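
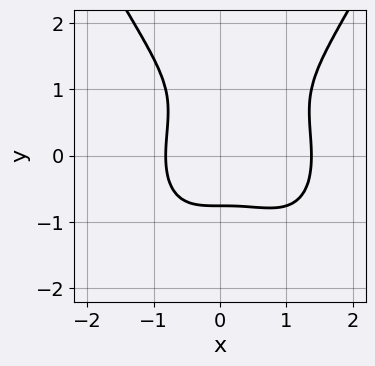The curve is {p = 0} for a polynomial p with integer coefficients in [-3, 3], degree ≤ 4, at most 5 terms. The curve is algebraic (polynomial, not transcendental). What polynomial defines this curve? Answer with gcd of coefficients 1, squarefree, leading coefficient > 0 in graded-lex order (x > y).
x^4 - x^3 - y^3 + y^2 - 1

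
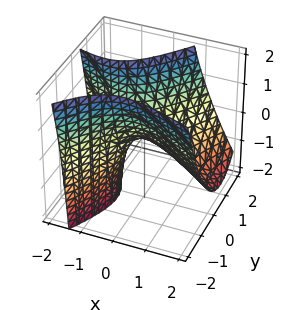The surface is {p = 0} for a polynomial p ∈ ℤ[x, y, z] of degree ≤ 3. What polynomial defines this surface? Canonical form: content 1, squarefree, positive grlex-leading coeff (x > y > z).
2*x^2 + 3*x*y + 2*x*z - 3*y^2 + 2*z

1. Degree: no degree-1 surface has this shape, so deg p = 2.
2. Observable constraints: it crosses the x-axis at the gridline x = 0; it crosses the y-axis at the gridline y = 0; it crosses the z-axis at the gridline z = 0.
3. These observations pin down the coefficients.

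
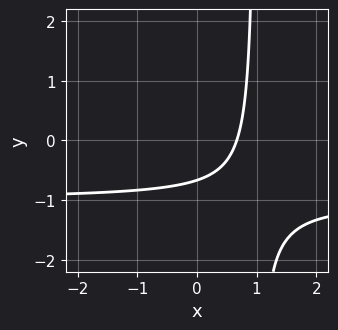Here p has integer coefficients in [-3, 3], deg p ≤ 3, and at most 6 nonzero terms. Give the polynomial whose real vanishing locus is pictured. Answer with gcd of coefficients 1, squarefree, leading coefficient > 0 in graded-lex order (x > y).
1. The degree is 2 — the shape is more complex than any degree-1 curve.
2. Putting this together gives p.

3*x*y + 3*x - 3*y - 2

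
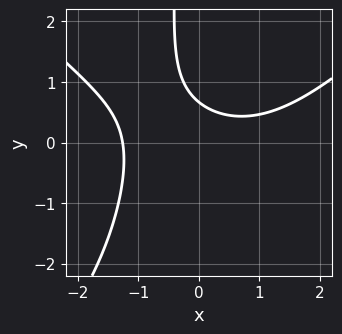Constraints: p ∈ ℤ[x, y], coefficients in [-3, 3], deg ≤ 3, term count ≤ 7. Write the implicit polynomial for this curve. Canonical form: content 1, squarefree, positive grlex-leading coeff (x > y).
x^3 - x*y^2 - 3*x*y - 3*y + 2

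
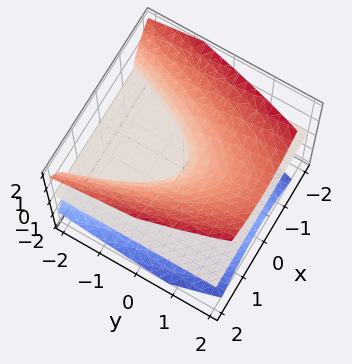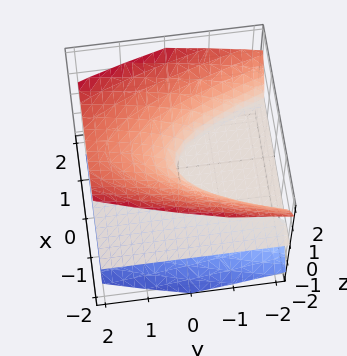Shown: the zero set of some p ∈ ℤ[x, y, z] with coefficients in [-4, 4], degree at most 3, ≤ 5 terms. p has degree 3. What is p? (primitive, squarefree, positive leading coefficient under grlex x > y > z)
(a) I count 2 distinct pieces. They look like related sheets of one shape, so recover p as a whole.
(b) deg p = 3. A generic line meets the surface in up to 3 points.
(c) From the visible intercepts: the visible y-axis segment lies entirely on the surface; it crosses the z-axis at the gridline z = 0; every point of the x-axis in the box is on the surface.
(d) Fitting integer coefficients to these (and the overall shape) gives p.

x^2*z - z^3 + y*z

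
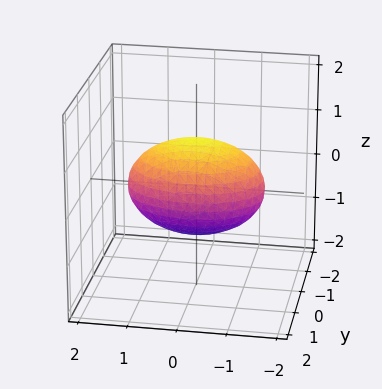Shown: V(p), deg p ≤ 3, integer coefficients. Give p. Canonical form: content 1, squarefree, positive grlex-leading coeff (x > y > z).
x^2 + 2*y^2 + 2*z^2 - 2

(a) deg p = 2. Bounded and convex; a quadric.
(b) Symmetries: the y ↦ −y reflection is a symmetry, so y appears only in even powers; the x ↦ −x reflection is a symmetry, so x appears only in even powers; the z ↦ −z reflection is a symmetry, so z appears only in even powers.
(c) Checking where it meets the axes: the y-axis gridline crossings are at y ∈ {-1, 1}; among the integer gridlines, it crosses the z-axis at z ∈ {-1, 1}.
(d) The integer polynomial consistent with all of this is the stated p.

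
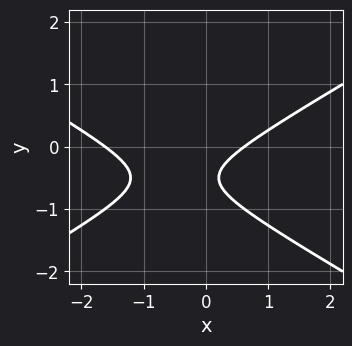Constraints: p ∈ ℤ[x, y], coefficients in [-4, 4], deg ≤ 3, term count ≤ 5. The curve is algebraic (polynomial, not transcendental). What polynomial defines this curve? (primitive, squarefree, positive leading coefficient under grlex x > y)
First, deg p = 2. A generic line meets the curve in up to 2 points.
Next, checking where it meets the axes: no y-intercept at any integer in the box.
Finally, putting this together gives p.

x^2 - 3*y^2 + x - 3*y - 1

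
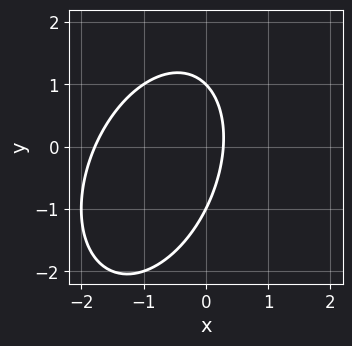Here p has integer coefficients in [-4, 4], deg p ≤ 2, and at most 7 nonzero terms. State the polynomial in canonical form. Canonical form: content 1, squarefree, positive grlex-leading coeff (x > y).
1. deg p = 2.
2. From the visible intercepts: among the integer gridlines, it crosses the y-axis at y ∈ {-1, 1}.
3. Together with the visible shape, these determine p as stated.

2*x^2 - x*y + y^2 + 3*x - 1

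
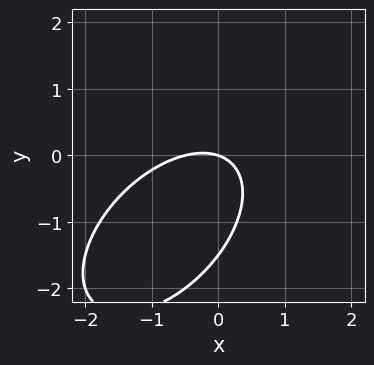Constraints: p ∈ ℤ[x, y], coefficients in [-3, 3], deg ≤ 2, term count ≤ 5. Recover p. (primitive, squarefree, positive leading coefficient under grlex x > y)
1. The degree is 2 — no degree-1 curve has this shape.
2. From the axis intercepts and sections: one x-axis crossing is at x = 0; it crosses the y-axis at the gridline y = 0.
3. Assembling these constraints gives the stated polynomial.

2*x^2 - 2*x*y + 2*y^2 + x + 3*y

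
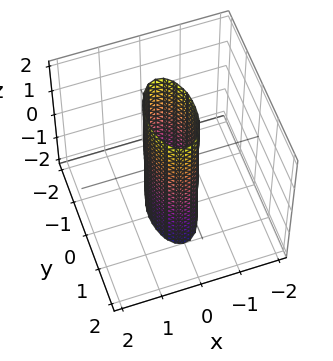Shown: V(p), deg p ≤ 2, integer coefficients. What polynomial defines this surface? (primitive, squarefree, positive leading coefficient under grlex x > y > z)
1. Degree: a cylinder; a quadric, so deg p = 2.
2. Symmetries: it's symmetric under x → −x, forcing even powers of x; it's symmetric under z → −z, forcing even powers of z; mirror symmetry y ↦ −y ⇒ only even powers of y.
3. From the axis intercepts and sections: the surface avoids every integer z-axis point in the box; the y-axis gridline crossings are at y ∈ {-1, 1}.
4. The integer polynomial consistent with all of this is the stated p.

3*x^2 + y^2 - 1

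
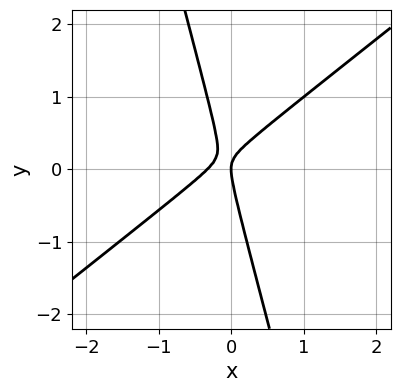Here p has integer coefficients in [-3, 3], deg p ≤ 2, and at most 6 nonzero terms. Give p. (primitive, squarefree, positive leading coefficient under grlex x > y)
3*x^2 - 3*x*y - y^2 + x

First, deg p = 2. No degree-1 curve has this shape.
Next, against the integer gridlines: one y-axis crossing is at y = 0; one x-axis crossing is at x = 0.
Finally, solving for integer coefficients yields p as stated.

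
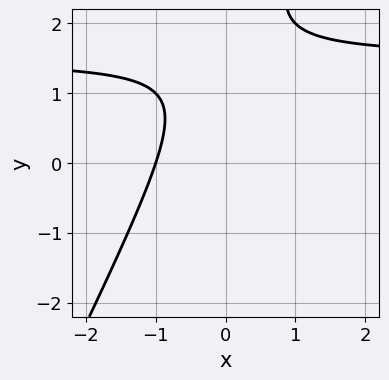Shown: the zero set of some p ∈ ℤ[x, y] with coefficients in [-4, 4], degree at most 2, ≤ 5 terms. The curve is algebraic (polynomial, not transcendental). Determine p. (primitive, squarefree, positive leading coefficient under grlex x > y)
(a) Degree: the shape is more complex than any degree-1 curve, so deg p = 2.
(b) Checking where it meets the axes: it crosses the x-axis at the gridline x = -1; no y-intercept at any integer in the box.
(c) The integer polynomial consistent with all of this is the stated p.

2*x*y - y^2 - 3*x + 3*y - 3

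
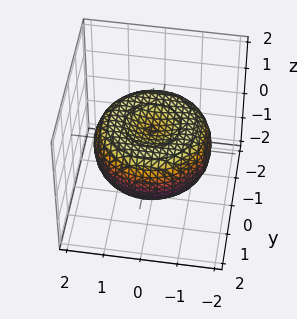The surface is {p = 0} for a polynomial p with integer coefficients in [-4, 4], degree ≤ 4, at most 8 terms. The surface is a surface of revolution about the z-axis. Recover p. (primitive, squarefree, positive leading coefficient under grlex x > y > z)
First, deg p = 4. A generic line meets the surface in up to 4 points.
Then, symmetries: rotational symmetry about the z-axis ⇒ p depends on x, y only through x² + y².
Next, from the axis intercepts and sections: a circular section at z = 0 has radius between 1 and 2.
Finally, these observations pin down the coefficients.

x^4 + 2*x^2*y^2 + y^4 - 2*x^2 - 2*y^2 + 3*z^2 - 1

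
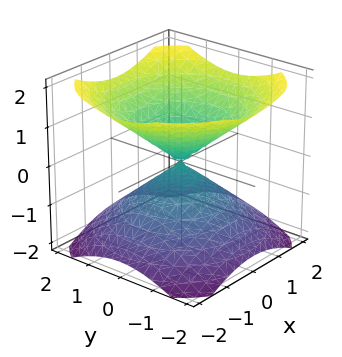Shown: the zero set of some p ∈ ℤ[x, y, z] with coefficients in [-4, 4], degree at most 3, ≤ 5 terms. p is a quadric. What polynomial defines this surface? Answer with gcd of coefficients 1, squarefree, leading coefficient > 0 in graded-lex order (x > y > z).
1. There are 2 components. Treating them together as one polynomial.
2. The degree is 2 — two nappes meeting at a single point; a quadric.
3. Symmetries: mirror symmetry z ↦ −z ⇒ only even powers of z; rotational symmetry about the z-axis ⇒ p depends on x, y only through x² + y².
4. Against the integer gridlines: one y-axis crossing is at y = 0; it meets the z-axis at z = 0 (among the integer gridlines); a circular section at z = -1 has radius between 1 and 2; it meets the x-axis at x = 0 (among the integer gridlines).
5. Together with the visible shape, these determine p as stated.

2*x^2 + 2*y^2 - 3*z^2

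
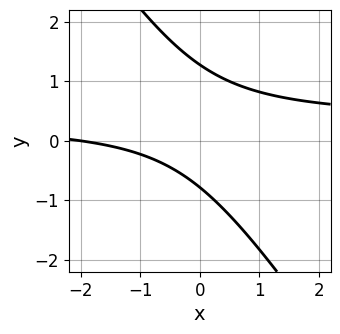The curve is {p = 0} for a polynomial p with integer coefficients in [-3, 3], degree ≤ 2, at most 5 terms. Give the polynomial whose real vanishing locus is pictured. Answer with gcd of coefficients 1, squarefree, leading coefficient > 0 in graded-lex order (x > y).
3*x*y + 2*y^2 - x - y - 2

1. The degree is 2 — the shape is more complex than any degree-1 curve.
2. Checking where it meets the axes: one x-axis crossing is at x = -2.
3. These observations pin down the coefficients.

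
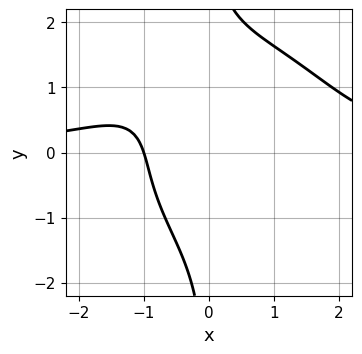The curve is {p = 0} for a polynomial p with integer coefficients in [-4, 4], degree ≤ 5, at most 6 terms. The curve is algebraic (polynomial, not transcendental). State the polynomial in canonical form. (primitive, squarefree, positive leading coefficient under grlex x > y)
x^3*y + x*y^3 - 3*x - 3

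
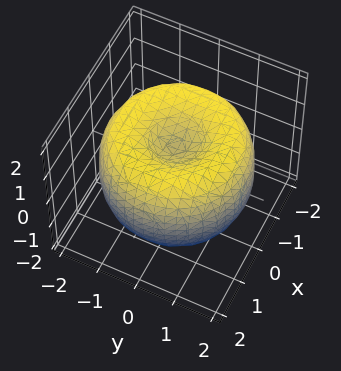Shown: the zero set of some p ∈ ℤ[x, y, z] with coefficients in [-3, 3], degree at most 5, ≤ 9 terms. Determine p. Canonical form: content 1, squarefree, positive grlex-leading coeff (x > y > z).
x^4 + 2*x^2*y^2 + y^4 - 3*x^2 - 3*y^2 + 2*z^2 - 1

deg p = 4.
Symmetries: the surface is invariant under rotation about z: p = q(x² + y², z).
Against the integer gridlines: a circular section at z = 0 has radius between 1 and 2.
Fitting integer coefficients to these (and the overall shape) gives p.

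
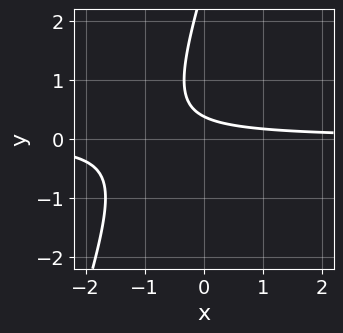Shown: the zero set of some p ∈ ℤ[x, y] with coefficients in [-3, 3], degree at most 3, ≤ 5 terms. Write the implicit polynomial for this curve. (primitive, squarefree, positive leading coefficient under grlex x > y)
First, deg p = 2.
Then, reading off the gridlines: it misses every integer gridline on the x-axis.
Finally, fitting integer coefficients to these (and the overall shape) gives p.

3*x*y - y^2 + 3*y - 1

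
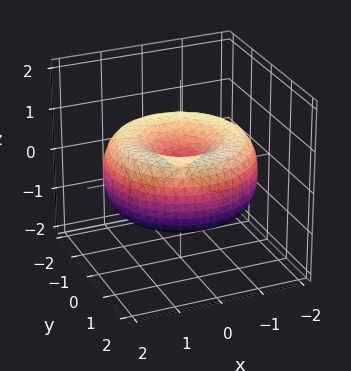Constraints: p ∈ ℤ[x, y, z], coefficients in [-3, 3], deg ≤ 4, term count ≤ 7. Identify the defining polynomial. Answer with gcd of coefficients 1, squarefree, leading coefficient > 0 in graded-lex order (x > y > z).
x^4 + 2*x^2*y^2 + y^4 - 3*x^2 - 3*y^2 + 3*z^2

1. deg p = 4.
2. Symmetries: rotational symmetry about the z-axis ⇒ p depends on x, y only through x² + y².
3. Checking where it meets the axes: it crosses the x-axis at the gridline x = 0; it crosses the y-axis at the gridline y = 0; a circular section at z = 0 has radius between 1 and 2; it meets the z-axis at z = 0 (among the integer gridlines).
4. Together with the visible shape, these determine p as stated.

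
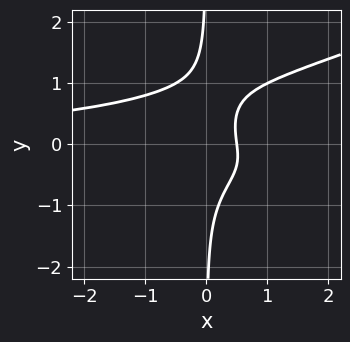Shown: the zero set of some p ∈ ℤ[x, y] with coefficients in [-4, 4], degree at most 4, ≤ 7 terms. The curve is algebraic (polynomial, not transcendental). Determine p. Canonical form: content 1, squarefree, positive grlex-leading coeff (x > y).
First, degree: no degree-3 curve has this shape, so deg p = 4.
Next, against the integer gridlines: no y-intercept at any integer in the box.
Finally, fitting integer coefficients to these (and the overall shape) gives p.

x^2*y^2 - 3*x*y^3 + x^2*y + 2*x - 1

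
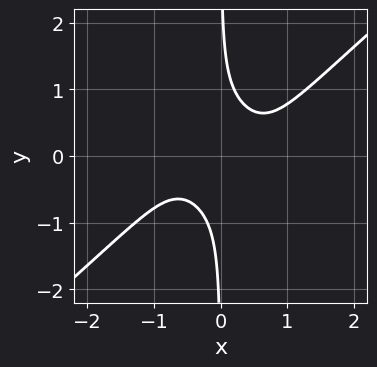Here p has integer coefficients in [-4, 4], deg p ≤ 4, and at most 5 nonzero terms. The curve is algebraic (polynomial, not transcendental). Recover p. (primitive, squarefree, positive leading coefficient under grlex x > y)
2*x^4 - 3*x*y^3 - 2*x*y + 1

First, deg p = 4.
Then, from the axis intercepts and sections: the curve avoids every integer x-axis point in the box; no y-intercept at any integer in the box.
Finally, assembling these constraints gives the stated polynomial.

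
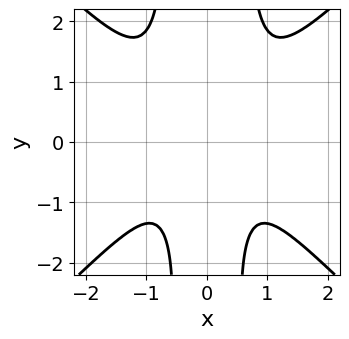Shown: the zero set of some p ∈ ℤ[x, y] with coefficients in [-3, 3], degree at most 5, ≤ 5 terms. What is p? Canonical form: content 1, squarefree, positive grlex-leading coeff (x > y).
3*x^4 - 3*x^2*y^2 + y^2 + y + 2

1. Degree: no degree-3 curve has this shape, so deg p = 4.
2. Symmetries: the x ↦ −x reflection is a symmetry, so x appears only in even powers.
3. Against the integer gridlines: no y-intercept at any integer in the box; no x-intercept at any integer in the box.
4. Putting this together gives p.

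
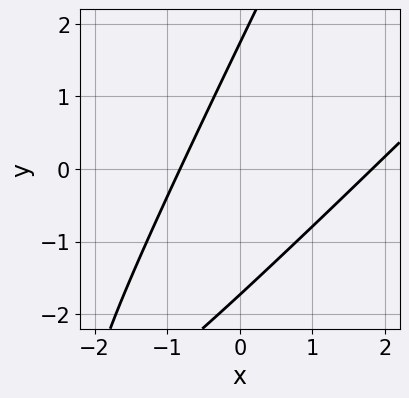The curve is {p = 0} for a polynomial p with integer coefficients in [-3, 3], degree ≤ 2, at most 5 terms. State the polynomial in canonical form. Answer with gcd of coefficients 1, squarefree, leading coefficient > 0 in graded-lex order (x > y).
(a) deg p = 2.
(b) The integer polynomial consistent with all of this is the stated p.

2*x^2 - 3*x*y + y^2 - 2*x - 3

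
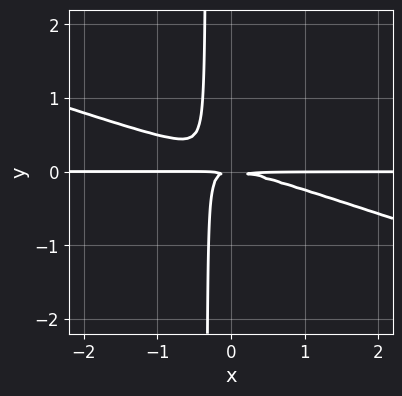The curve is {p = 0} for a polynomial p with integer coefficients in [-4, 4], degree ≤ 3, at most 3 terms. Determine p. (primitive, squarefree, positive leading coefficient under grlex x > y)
1. deg p = 3. The shape is more complex than any degree-2 curve.
2. From the axis intercepts and sections: the visible x-axis segment lies entirely on the curve.
3. Solving for integer coefficients yields p as stated.

x^2*y + 3*x*y^2 + y^2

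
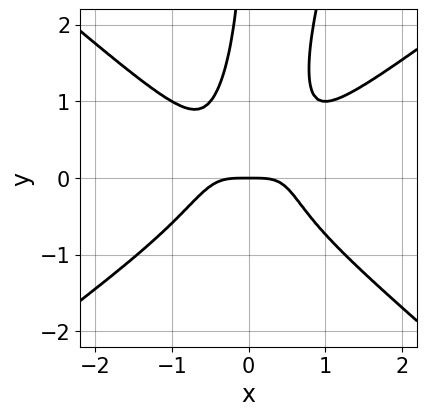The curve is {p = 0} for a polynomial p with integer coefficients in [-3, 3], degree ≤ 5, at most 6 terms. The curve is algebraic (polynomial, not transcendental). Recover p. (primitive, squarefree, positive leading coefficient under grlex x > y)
2*x^4 - x^3*y - 3*x^2*y^2 + x*y^3 + y

First, deg p = 4. No degree-3 curve has this shape.
Next, from the visible intercepts: it crosses the x-axis at the gridline x = 0; it meets the y-axis at y = 0 (among the integer gridlines).
Finally, these observations pin down the coefficients.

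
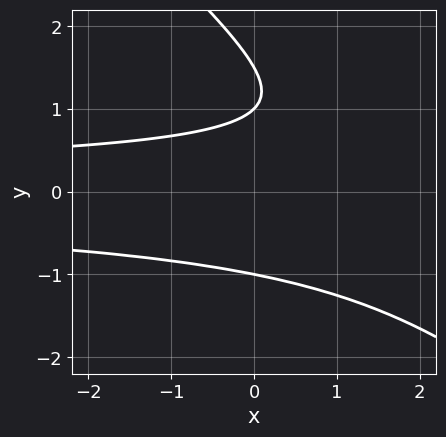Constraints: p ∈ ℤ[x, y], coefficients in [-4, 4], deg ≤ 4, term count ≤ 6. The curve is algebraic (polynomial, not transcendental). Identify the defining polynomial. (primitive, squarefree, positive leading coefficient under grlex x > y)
2*x*y^2 + 2*y^3 - 3*y^2 - 2*y + 3

First, degree: the shape is more complex than any degree-2 curve, so deg p = 3.
Then, against the integer gridlines: it misses every integer gridline on the x-axis; the y-axis gridline crossings are at y ∈ {-1, 1}.
Finally, assembling these constraints gives the stated polynomial.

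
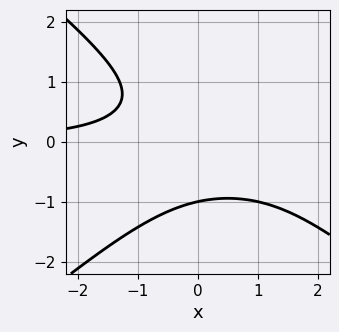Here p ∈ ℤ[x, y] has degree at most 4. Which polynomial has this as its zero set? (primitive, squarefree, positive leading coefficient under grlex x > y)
2*x^2*y - 3*y^3 - 2*x*y - 3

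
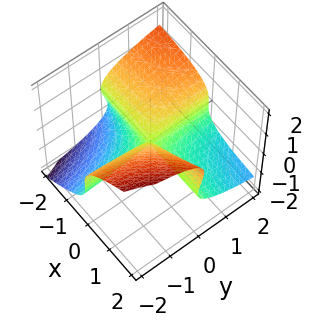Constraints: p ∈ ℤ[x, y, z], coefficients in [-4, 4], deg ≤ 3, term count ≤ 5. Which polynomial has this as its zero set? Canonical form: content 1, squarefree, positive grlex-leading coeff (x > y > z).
2*x*z^2 - 3*z^3 - 3*x*y

deg p = 3.
Checking where it meets the axes: it meets the z-axis at z = 0 (among the integer gridlines); every point of the x-axis in the box is on the surface.
These observations pin down the coefficients.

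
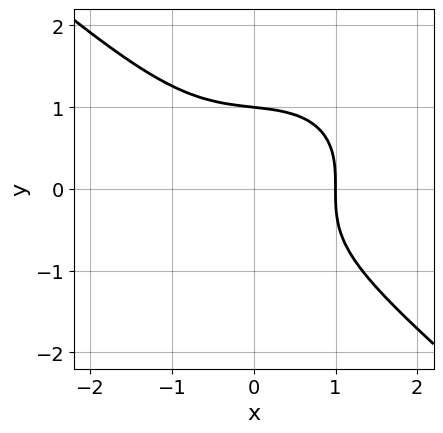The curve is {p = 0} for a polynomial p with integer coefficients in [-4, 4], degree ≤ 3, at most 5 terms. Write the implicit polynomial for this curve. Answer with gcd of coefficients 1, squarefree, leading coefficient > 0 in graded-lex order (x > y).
1. Degree: the shape is more complex than any degree-2 curve, so deg p = 3.
2. Reading off the gridlines: it crosses the y-axis at the gridline y = 1; it meets the x-axis at x = 1 (among the integer gridlines).
3. Assembling these constraints gives the stated polynomial.

2*x^3 + 3*y^3 + x - 3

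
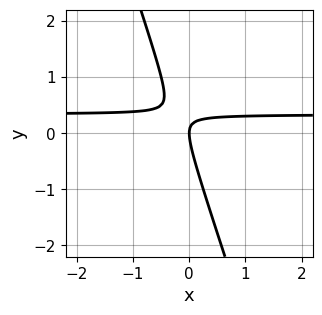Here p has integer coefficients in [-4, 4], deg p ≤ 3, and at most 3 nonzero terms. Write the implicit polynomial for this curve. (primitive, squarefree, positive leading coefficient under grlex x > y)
1. The degree is 2 — a generic line meets the curve in up to 2 points.
2. Observable constraints: one x-axis crossing is at x = 0; it meets the y-axis at y = 0 (among the integer gridlines).
3. Solving for integer coefficients yields p as stated.

3*x*y + y^2 - x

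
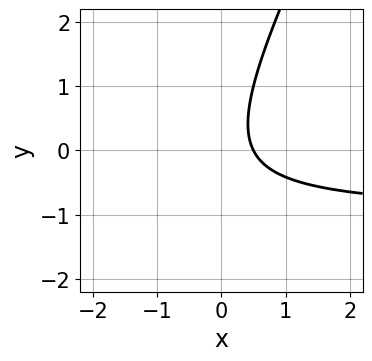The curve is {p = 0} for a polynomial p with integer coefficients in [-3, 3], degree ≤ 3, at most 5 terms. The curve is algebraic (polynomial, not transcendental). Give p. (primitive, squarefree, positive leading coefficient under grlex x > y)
2*x*y - y^2 + 2*x - 1

(a) Degree: the shape is more complex than any degree-1 curve, so deg p = 2.
(b) Reading off the gridlines: it misses every integer gridline on the y-axis.
(c) These observations pin down the coefficients.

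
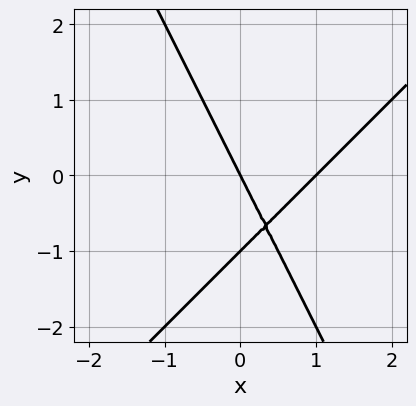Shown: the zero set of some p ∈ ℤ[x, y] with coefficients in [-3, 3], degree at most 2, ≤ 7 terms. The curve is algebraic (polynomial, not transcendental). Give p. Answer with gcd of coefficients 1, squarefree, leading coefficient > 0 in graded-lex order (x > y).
2*x^2 - x*y - y^2 - 2*x - y

Degree: the shape is more complex than any degree-1 curve, so deg p = 2.
Checking where it meets the axes: the y-axis gridline crossings are at y ∈ {-1, 0}; the x-axis gridline crossings are at x ∈ {0, 1}.
Matching integer coefficients to the picture gives p.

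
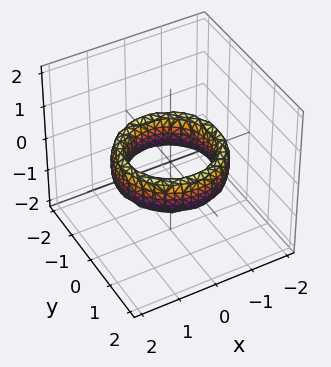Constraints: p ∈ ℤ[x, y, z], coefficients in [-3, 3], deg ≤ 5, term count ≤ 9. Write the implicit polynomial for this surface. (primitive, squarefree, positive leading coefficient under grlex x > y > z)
x^4 + 2*x^2*y^2 + y^4 - 3*x^2 - 3*y^2 + z^2 + 2

deg p = 4.
By symmetry, every cross-section ⟂ z is a circle, so x, y appear only via x² + y².
Reading off the gridlines: a circular section at z = 0 has radius exactly 1; the x-axis gridline crossings are at x ∈ {-1, 1}.
Solving for integer coefficients yields p as stated.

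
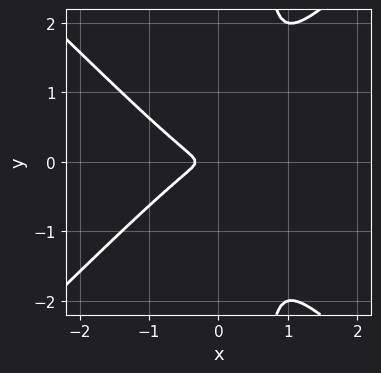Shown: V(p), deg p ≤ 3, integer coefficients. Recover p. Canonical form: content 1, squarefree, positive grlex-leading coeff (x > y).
3*x^3 - 3*x*y^2 + x^2 + 2*y^2

1. deg p = 3.
2. Symmetries: mirror symmetry y ↦ −y ⇒ only even powers of y.
3. Assembling these constraints gives the stated polynomial.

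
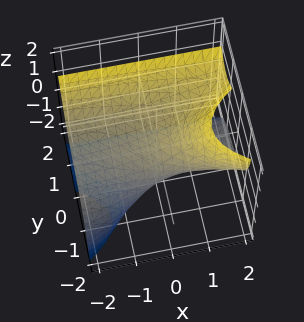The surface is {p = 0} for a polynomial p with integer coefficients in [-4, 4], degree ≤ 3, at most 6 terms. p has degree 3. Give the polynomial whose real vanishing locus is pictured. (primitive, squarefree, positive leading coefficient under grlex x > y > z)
2*x*y*z - 3*y^3 - 3*x*z + 3*z^2 - 2

deg p = 3. No degree-2 surface has this shape.
Checking where it meets the axes: no x-intercept at any integer in the box.
These observations pin down the coefficients.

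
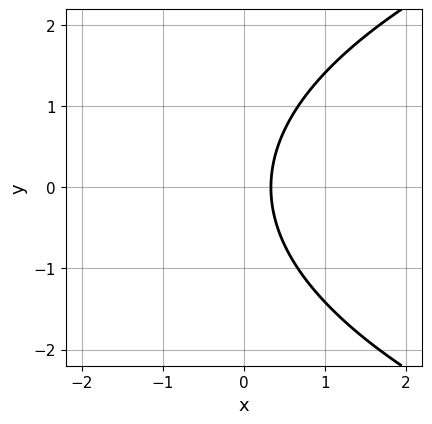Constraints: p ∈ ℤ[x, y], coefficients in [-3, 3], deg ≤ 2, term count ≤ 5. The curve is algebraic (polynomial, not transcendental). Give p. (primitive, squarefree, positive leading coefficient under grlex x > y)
First, the degree is 2 — no degree-1 curve has this shape.
Next, symmetries: mirror symmetry y ↦ −y ⇒ only even powers of y.
Then, reading off the gridlines: the curve avoids every integer y-axis point in the box.
Finally, putting this together gives p.

y^2 - 3*x + 1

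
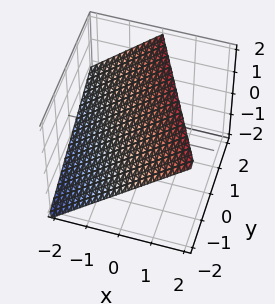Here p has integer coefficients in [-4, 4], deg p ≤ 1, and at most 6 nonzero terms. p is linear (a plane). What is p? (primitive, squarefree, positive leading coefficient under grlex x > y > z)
1. The degree is 1 — the surface is flat (a plane).
2. From the axis intercepts and sections: it meets the y-axis at y = -2 (among the integer gridlines); it meets the z-axis at z = 1 (among the integer gridlines); one x-axis crossing is at x = -1.
3. Assembling these constraints gives the stated polynomial.

2*x + y - 2*z + 2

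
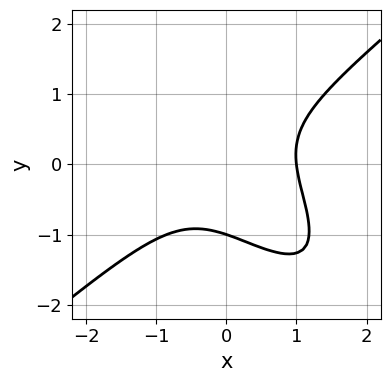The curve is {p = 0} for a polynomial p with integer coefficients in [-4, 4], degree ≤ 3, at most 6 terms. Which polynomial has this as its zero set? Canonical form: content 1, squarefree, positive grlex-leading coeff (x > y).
3*x^3 + x^2*y - 3*x*y^2 - 3*y^3 - 3

(a) Degree: no degree-2 curve has this shape, so deg p = 3.
(b) From the visible intercepts: one y-axis crossing is at y = -1; one x-axis crossing is at x = 1.
(c) Fitting integer coefficients to these (and the overall shape) gives p.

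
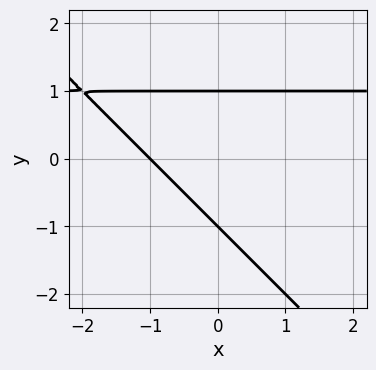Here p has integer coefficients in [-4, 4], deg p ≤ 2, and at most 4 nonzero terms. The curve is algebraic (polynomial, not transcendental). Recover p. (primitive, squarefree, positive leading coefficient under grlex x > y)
x*y + y^2 - x - 1

1. Degree: no degree-1 curve has this shape, so deg p = 2.
2. From the visible intercepts: it crosses the x-axis at the gridline x = -1; the y-axis gridline crossings are at y ∈ {-1, 1}.
3. Together with the visible shape, these determine p as stated.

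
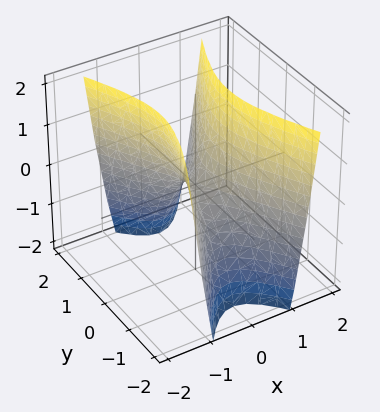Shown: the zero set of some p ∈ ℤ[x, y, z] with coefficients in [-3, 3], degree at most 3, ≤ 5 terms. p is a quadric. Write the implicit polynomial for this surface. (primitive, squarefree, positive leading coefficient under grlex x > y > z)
deg p = 2.
Symmetries: mirror symmetry x ↦ −x ⇒ only even powers of x; it's symmetric under y → −y, forcing even powers of y.
Against the integer gridlines: one z-axis crossing is at z = 0; it meets the y-axis at y = 0 (among the integer gridlines); it meets the x-axis at x = 0 (among the integer gridlines).
Fitting integer coefficients to these (and the overall shape) gives p.

3*x^2 - y^2 - z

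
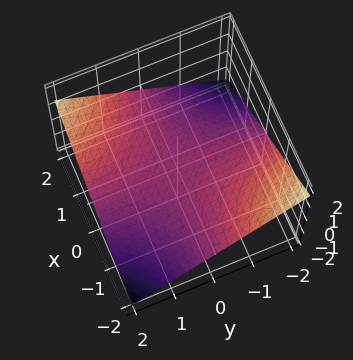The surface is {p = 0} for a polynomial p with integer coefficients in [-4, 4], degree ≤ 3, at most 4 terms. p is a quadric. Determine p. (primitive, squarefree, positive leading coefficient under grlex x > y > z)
1. The degree is 2 — a saddle surface; a quadric.
2. Reading off the gridlines: it crosses the z-axis at the gridline z = 0; the visible y-axis segment lies entirely on the surface.
3. Assembling these constraints gives the stated polynomial. Check: (2, 0, 0) on the x-axis lies on the surface, and p(2, 0, 0) = 0. ✓

x*y - 3*z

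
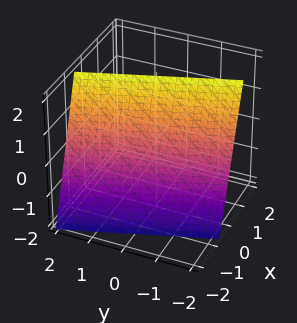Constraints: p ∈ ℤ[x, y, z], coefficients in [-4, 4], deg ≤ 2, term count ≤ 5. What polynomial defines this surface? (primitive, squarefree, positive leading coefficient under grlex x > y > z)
First, degree: every cross-section is a straight line — this is a plane, so deg p = 1.
Next, observable constraints: it meets the z-axis at z = 2 (among the integer gridlines); one y-axis crossing is at y = -2.
Finally, putting this together gives p.

3*x + y - z + 2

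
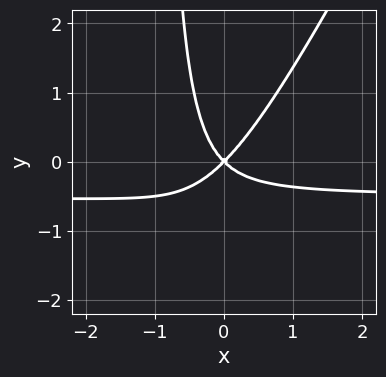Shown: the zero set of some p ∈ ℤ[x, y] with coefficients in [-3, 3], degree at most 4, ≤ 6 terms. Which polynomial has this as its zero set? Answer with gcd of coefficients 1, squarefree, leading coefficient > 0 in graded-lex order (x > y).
2*x^2*y - x*y^2 + x^2 - y^2

(a) The degree is 3 — the shape is more complex than any degree-2 curve.
(b) Checking where it meets the axes: one x-axis crossing is at x = 0; it meets the y-axis at y = 0 (among the integer gridlines).
(c) Matching integer coefficients to the picture gives p.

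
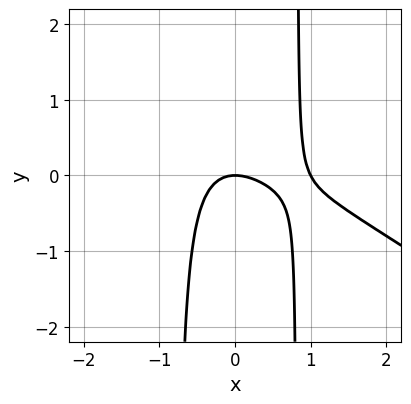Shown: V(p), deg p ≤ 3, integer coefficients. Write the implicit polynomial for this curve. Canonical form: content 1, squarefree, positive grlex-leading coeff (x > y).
2*x^3 + 3*x^2*y - 2*x^2 - 2*y

deg p = 3. The shape is more complex than any degree-2 curve.
Against the integer gridlines: it crosses the y-axis at the gridline y = 0; among the integer gridlines, it crosses the x-axis at x ∈ {0, 1}.
Assembling these constraints gives the stated polynomial.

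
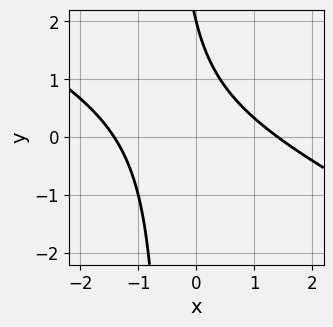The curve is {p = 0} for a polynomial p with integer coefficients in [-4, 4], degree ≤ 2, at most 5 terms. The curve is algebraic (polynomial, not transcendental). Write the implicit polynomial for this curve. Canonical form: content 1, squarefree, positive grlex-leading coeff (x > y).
First, the degree is 2 — a generic line meets the curve in up to 2 points.
Then, from the visible intercepts: it meets the y-axis at y = 2 (among the integer gridlines).
Finally, putting this together gives p.

x^2 + 2*x*y + y - 2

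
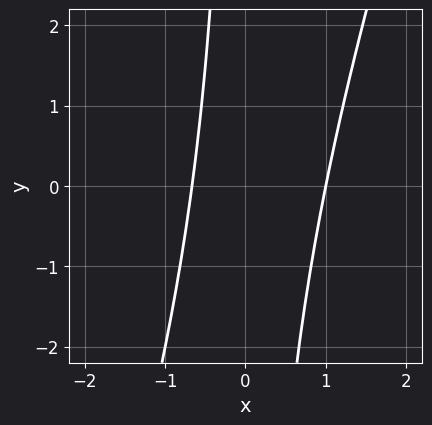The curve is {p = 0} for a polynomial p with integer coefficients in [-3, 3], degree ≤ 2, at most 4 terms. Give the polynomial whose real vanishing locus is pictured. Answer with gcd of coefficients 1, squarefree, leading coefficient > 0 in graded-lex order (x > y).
3*x^2 - x*y - x - 2

(a) The degree is 2 — a generic line meets the curve in up to 2 points.
(b) Against the integer gridlines: no y-intercept at any integer in the box; it meets the x-axis at x = 1 (among the integer gridlines).
(c) Matching integer coefficients to the picture gives p.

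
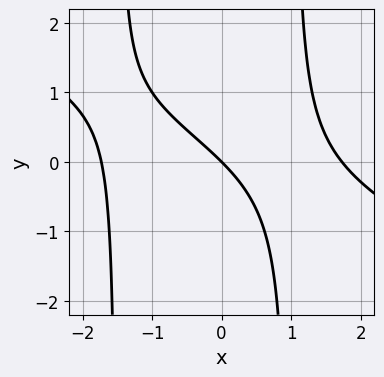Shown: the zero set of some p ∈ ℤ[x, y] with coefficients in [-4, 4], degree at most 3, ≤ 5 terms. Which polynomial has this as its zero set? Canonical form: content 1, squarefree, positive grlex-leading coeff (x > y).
x^3 + 2*x^2*y + x*y - 3*x - 3*y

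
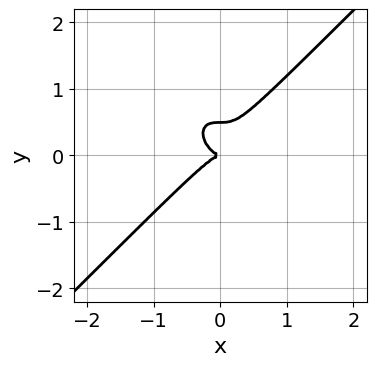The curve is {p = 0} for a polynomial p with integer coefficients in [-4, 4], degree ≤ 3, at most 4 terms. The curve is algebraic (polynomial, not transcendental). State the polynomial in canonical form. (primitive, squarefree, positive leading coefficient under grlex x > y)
2*x^3 - 2*y^3 + y^2

1. deg p = 3. A generic line meets the curve in up to 3 points.
2. Against the integer gridlines: one y-axis crossing is at y = 0; it crosses the x-axis at the gridline x = 0.
3. Fitting integer coefficients to these (and the overall shape) gives p.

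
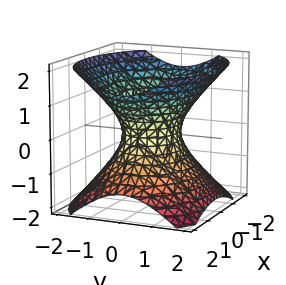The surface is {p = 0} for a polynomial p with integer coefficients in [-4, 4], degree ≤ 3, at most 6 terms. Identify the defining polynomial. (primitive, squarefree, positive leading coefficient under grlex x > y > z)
2*x^2 + 3*y^2 - 3*z^2 - 2

First, deg p = 2. One connected sheet with a waist; a quadric.
Then, symmetries: the y ↦ −y reflection is a symmetry, so y appears only in even powers; mirror symmetry x ↦ −x ⇒ only even powers of x; it's symmetric under z → −z, forcing even powers of z.
Next, against the integer gridlines: the x-axis gridline crossings are at x ∈ {-1, 1}; the surface avoids every integer z-axis point in the box.
Finally, matching integer coefficients to the picture gives p.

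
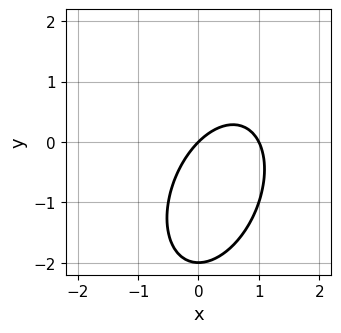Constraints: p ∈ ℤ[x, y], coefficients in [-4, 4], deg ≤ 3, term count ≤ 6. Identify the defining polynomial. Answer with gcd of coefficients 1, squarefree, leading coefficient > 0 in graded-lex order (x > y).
2*x^2 - x*y + y^2 - 2*x + 2*y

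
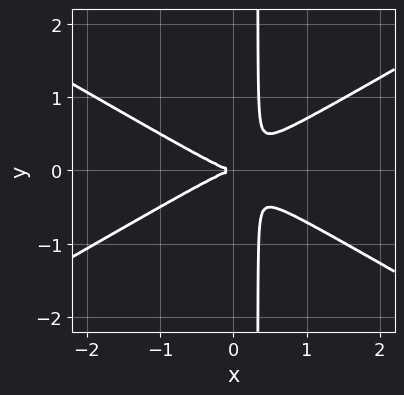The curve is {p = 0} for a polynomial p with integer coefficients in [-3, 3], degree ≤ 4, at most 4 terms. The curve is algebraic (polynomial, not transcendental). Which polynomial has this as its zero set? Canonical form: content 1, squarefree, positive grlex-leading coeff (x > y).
Degree: the shape is more complex than any degree-2 curve, so deg p = 3.
Symmetries: it's symmetric under y → −y, forcing even powers of y.
Against the integer gridlines: it crosses the x-axis at the gridline x = 0; it crosses the y-axis at the gridline y = 0.
Solving for integer coefficients yields p as stated.

x^3 - 3*x*y^2 + y^2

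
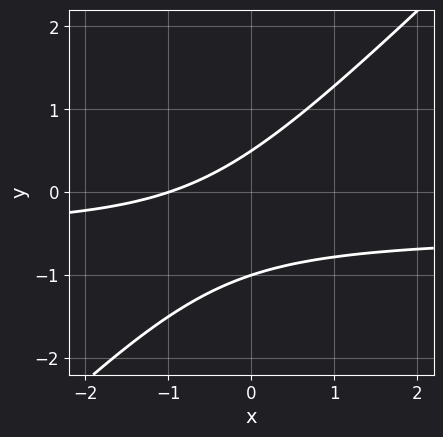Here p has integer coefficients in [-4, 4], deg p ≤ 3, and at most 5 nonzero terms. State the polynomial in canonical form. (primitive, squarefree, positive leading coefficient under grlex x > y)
2*x*y - 2*y^2 + x - y + 1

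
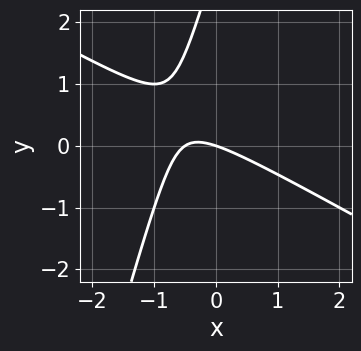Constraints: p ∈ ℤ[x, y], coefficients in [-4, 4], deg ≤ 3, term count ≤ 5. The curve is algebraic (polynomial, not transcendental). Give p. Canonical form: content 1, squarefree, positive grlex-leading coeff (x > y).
2*x^2 + 3*x*y - y^2 + x + 3*y

First, the degree is 2 — no degree-1 curve has this shape.
Then, from the axis intercepts and sections: it meets the x-axis at x = 0 (among the integer gridlines); it meets the y-axis at y = 0 (among the integer gridlines).
Finally, assembling these constraints gives the stated polynomial.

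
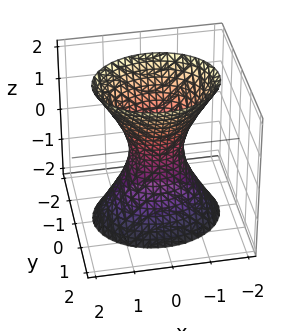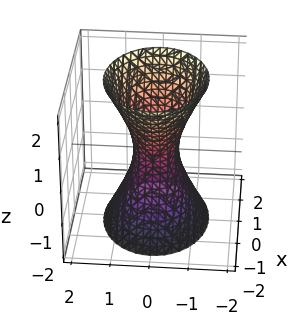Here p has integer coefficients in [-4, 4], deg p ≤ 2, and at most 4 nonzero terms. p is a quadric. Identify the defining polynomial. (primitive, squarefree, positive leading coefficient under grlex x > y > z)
2*x^2 + 3*y^2 - z^2 - 1

(a) deg p = 2.
(b) Symmetries: it's symmetric under z → −z, forcing even powers of z; the x ↦ −x reflection is a symmetry, so x appears only in even powers; mirror symmetry y ↦ −y ⇒ only even powers of y.
(c) Reading off the gridlines: no z-intercept at any integer in the box.
(d) These observations pin down the coefficients.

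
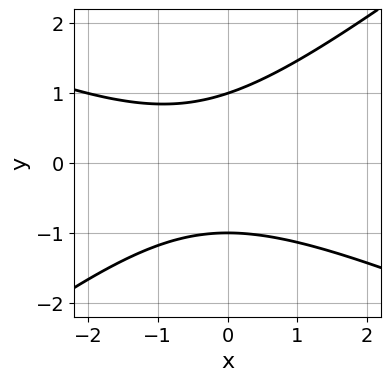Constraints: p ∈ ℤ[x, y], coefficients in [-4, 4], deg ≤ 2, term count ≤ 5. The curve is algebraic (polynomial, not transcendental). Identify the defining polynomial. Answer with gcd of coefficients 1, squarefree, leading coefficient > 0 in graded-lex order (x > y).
First, deg p = 2. A generic line meets the curve in up to 2 points.
Next, observable constraints: it misses every integer gridline on the x-axis; the y-axis gridline crossings are at y ∈ {-1, 1}.
Finally, matching integer coefficients to the picture gives p.

x^2 + x*y - 3*y^2 + x + 3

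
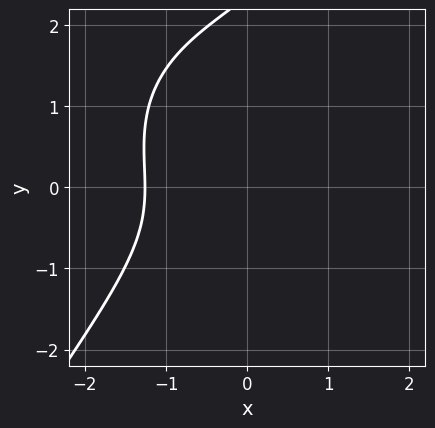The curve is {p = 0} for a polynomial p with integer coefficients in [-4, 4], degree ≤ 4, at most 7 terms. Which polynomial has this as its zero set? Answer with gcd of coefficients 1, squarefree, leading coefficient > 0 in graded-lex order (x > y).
deg p = 3. The shape is more complex than any degree-2 curve.
Checking where it meets the axes: the curve avoids every integer y-axis point in the box.
These observations pin down the coefficients.

x^3 + x*y^2 - y^3 + 2*y^2 + 2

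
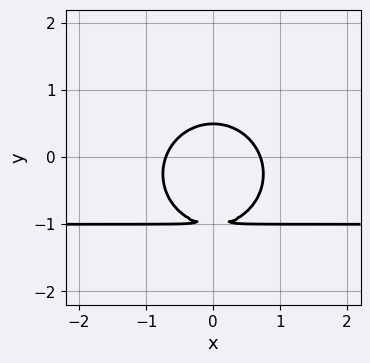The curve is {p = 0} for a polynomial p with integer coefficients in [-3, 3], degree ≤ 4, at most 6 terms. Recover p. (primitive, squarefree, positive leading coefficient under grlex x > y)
First, the degree is 3 — a generic line meets the curve in up to 3 points.
Then, symmetries: the x ↦ −x reflection is a symmetry, so x appears only in even powers.
Finally, these observations pin down the coefficients.

2*x^2*y + 2*y^3 + 2*x^2 + 3*y^2 - 1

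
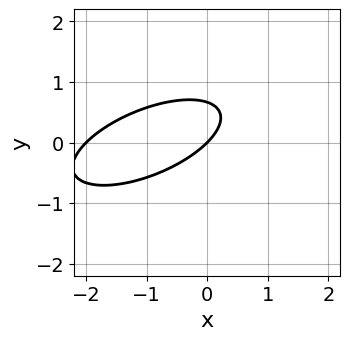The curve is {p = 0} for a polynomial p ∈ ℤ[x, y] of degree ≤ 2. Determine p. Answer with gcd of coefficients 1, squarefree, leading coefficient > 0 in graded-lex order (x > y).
(a) The degree is 2 — a generic line meets the curve in up to 2 points.
(b) Reading off the gridlines: the x-axis gridline crossings are at x ∈ {-2, 0}; one y-axis crossing is at y = 0.
(c) Matching integer coefficients to the picture gives p.

x^2 - 2*x*y + 3*y^2 + 2*x - 2*y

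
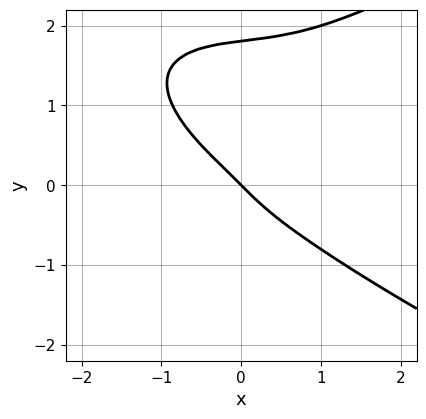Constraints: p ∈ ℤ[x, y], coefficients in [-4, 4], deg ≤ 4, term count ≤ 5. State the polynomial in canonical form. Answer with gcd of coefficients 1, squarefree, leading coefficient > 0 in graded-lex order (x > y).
First, degree: no degree-3 curve has this shape, so deg p = 4.
Then, checking where it meets the axes: one x-axis crossing is at x = 0; it meets the y-axis at y = 0 (among the integer gridlines).
Finally, solving for integer coefficients yields p as stated.

2*y^4 - 2*x^3 - 3*y^3 - 2*x - 2*y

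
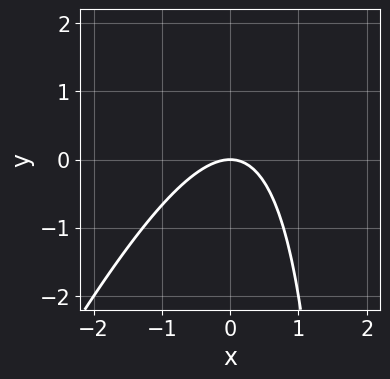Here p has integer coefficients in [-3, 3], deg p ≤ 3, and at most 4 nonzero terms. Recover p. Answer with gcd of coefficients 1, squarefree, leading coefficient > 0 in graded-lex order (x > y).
The degree is 2 — no degree-1 curve has this shape.
Reading off the gridlines: it meets the y-axis at y = 0 (among the integer gridlines); it crosses the x-axis at the gridline x = 0.
These observations pin down the coefficients.

2*x^2 - x*y + 2*y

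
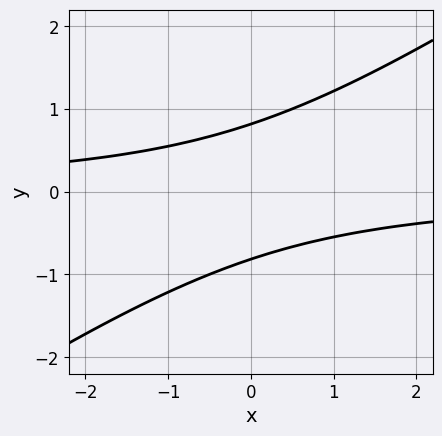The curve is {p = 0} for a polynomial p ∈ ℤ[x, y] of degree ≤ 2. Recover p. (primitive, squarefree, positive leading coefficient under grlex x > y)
2*x*y - 3*y^2 + 2

1. deg p = 2.
2. Checking where it meets the axes: the curve avoids every integer x-axis point in the box.
3. Fitting integer coefficients to these (and the overall shape) gives p.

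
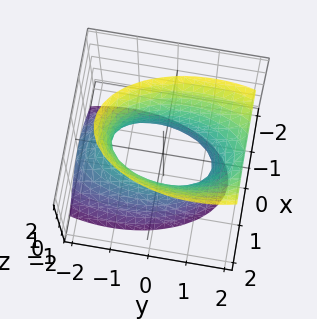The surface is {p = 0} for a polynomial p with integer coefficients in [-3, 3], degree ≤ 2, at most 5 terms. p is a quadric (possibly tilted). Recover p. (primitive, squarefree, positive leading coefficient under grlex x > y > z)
3*x^2 + y^2 - y*z - z^2 - 2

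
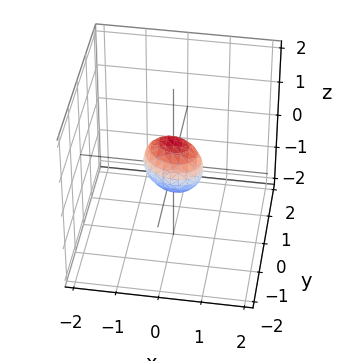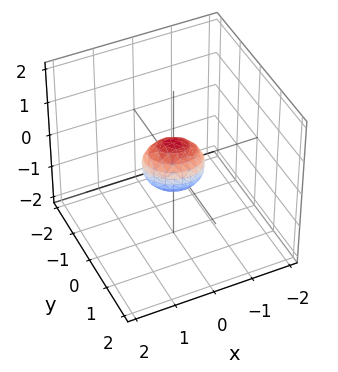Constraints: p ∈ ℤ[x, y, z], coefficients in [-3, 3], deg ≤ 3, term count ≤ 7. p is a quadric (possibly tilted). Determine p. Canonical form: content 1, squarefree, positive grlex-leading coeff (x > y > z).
2*x^2 + x*y + 3*y^2 + 2*z^2 - 1

The degree is 2 — no degree-1 surface has this shape.
Putting this together gives p.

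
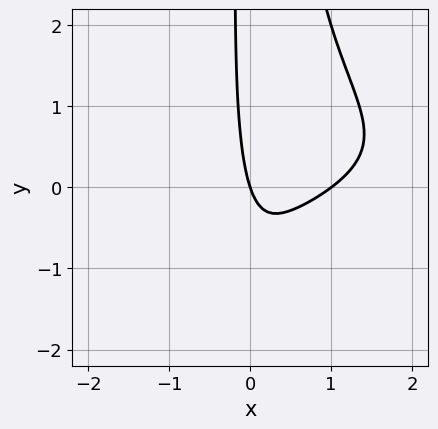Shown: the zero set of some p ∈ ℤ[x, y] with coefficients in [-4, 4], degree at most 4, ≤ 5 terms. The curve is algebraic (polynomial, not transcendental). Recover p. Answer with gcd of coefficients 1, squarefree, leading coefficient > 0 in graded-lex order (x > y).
First, degree: the shape is more complex than any degree-3 curve, so deg p = 4.
Next, checking where it meets the axes: the x-axis gridline crossings are at x ∈ {0, 1}; it crosses the y-axis at the gridline y = 0.
Finally, assembling these constraints gives the stated polynomial.

2*x^2*y^2 + 3*x^2 - 3*x*y - 3*x - y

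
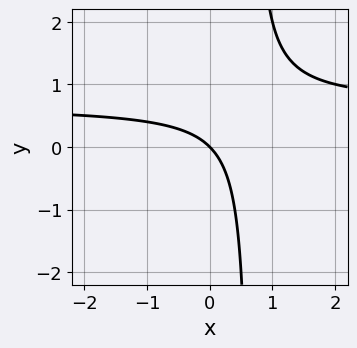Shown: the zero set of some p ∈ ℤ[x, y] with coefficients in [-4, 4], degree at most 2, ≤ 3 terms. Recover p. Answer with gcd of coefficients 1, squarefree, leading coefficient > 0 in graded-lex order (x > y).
The degree is 2 — a generic line meets the curve in up to 2 points.
Reading off the gridlines: it meets the y-axis at y = 0 (among the integer gridlines); one x-axis crossing is at x = 0.
Solving for integer coefficients yields p as stated.

3*x*y - 2*x - 2*y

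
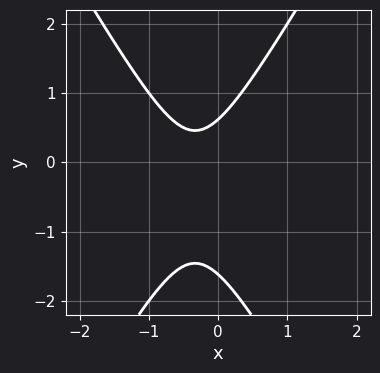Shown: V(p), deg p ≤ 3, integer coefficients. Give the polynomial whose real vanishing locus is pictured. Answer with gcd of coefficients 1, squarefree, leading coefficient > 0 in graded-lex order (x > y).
1. Degree: the shape is more complex than any degree-1 curve, so deg p = 2.
2. From the visible intercepts: the curve avoids every integer x-axis point in the box.
3. Fitting integer coefficients to these (and the overall shape) gives p.

3*x^2 - y^2 + 2*x - y + 1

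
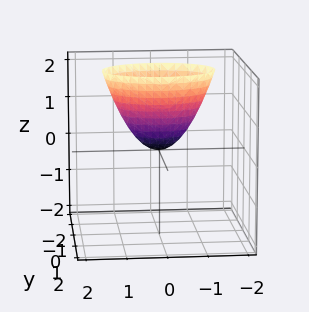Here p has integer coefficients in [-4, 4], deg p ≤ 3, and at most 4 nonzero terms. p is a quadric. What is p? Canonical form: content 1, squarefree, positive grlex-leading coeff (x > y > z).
x^2 + 2*y^2 - z

The degree is 2 — a single bowl opening along one axis; a quadric.
Symmetries: it's symmetric under y → −y, forcing even powers of y; mirror symmetry x ↦ −x ⇒ only even powers of x.
Against the integer gridlines: it crosses the y-axis at the gridline y = 0; one z-axis crossing is at z = 0; one x-axis crossing is at x = 0.
The integer polynomial consistent with all of this is the stated p.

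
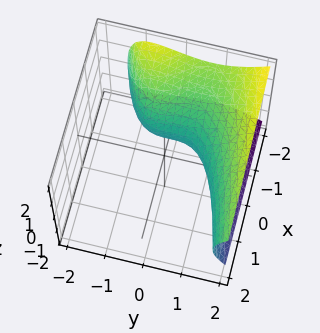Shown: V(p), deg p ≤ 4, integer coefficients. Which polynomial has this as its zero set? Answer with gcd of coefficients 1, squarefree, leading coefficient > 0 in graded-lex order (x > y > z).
1. deg p = 3. No degree-2 surface has this shape.
2. Observable constraints: no z-intercept at any integer in the box; it crosses the y-axis at the gridline y = 1.
3. These observations pin down the coefficients.

y^3 - y*z^2 - 2*z^2 - 2*x - 1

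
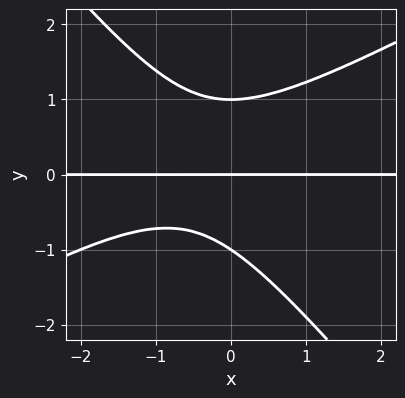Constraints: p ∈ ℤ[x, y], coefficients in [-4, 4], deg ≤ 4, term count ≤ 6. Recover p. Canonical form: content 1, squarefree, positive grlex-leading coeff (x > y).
2*x^2*y - 2*x*y^2 - 3*y^3 + 2*x*y + 3*y

First, degree: a generic line meets the curve in up to 3 points, so deg p = 3.
Next, reading off the gridlines: every point of the x-axis in the box is on the curve; among the integer gridlines, it crosses the y-axis at y ∈ {-1, 0, 1}.
Finally, the integer polynomial consistent with all of this is the stated p.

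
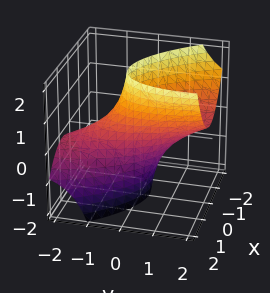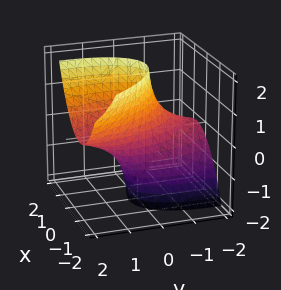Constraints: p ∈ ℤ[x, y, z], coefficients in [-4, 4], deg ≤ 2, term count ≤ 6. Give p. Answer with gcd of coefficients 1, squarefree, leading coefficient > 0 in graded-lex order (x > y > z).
(a) deg p = 2. A generic line meets the surface in up to 2 points.
(b) From the axis intercepts and sections: it misses every integer gridline on the z-axis.
(c) Assembling these constraints gives the stated polynomial.

3*x^2 + 2*x*y + y^2 - 3*y*z - 2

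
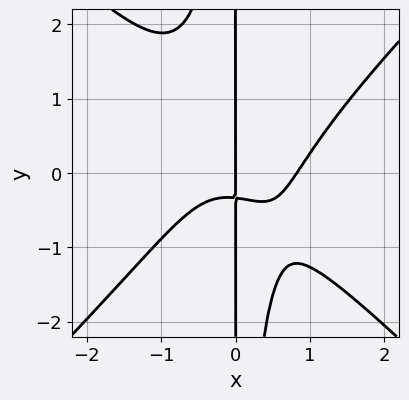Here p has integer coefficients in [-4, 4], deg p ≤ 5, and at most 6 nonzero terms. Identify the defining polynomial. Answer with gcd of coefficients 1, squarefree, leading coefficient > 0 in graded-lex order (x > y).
3*x^4 - 3*x^2*y^2 - x^3 - 3*x*y - x

(a) The degree is 4 — no degree-3 curve has this shape.
(b) Checking where it meets the axes: one x-axis crossing is at x = 0; the visible y-axis segment lies entirely on the curve.
(c) Putting this together gives p.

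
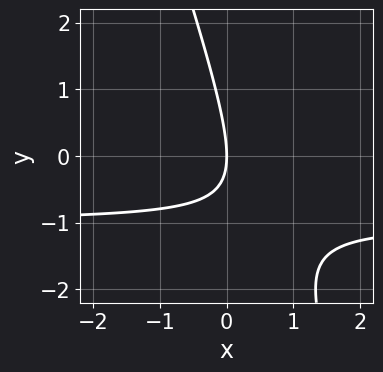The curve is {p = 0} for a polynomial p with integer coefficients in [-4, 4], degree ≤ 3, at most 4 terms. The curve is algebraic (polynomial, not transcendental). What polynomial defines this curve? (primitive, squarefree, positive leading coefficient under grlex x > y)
deg p = 2. The shape is more complex than any degree-1 curve.
From the visible intercepts: one y-axis crossing is at y = 0; one x-axis crossing is at x = 0.
Together with the visible shape, these determine p as stated.

3*x*y + y^2 + 3*x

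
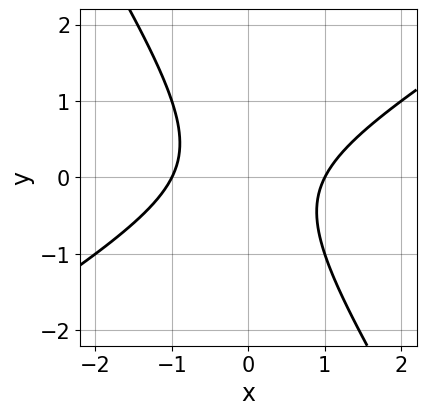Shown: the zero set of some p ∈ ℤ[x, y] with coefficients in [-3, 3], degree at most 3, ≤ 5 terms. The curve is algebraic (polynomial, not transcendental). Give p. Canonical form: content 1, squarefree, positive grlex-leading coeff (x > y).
x^2 - x*y - y^2 - 1

1. The degree is 2 — a generic line meets the curve in up to 2 points.
2. From the visible intercepts: among the integer gridlines, it crosses the x-axis at x ∈ {-1, 1}; no y-intercept at any integer in the box.
3. Fitting integer coefficients to these (and the overall shape) gives p.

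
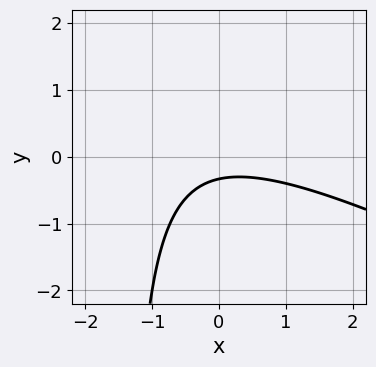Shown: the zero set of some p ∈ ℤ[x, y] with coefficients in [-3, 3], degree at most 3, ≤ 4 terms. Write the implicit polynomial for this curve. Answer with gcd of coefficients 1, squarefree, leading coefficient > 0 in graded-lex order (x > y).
x^2 + 2*x*y + 3*y + 1

deg p = 2. No degree-1 curve has this shape.
Reading off the gridlines: no x-intercept at any integer in the box.
Fitting integer coefficients to these (and the overall shape) gives p.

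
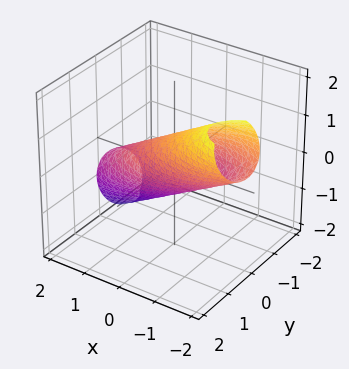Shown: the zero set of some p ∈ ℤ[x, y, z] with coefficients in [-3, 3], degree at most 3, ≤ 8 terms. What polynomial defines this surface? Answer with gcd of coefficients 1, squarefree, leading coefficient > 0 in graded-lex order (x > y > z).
1. Degree: no degree-1 surface has this shape, so deg p = 2.
2. Matching integer coefficients to the picture gives p.

x^2 + 3*x*z + 3*y^2 - 3*y*z + 3*z^2 - 2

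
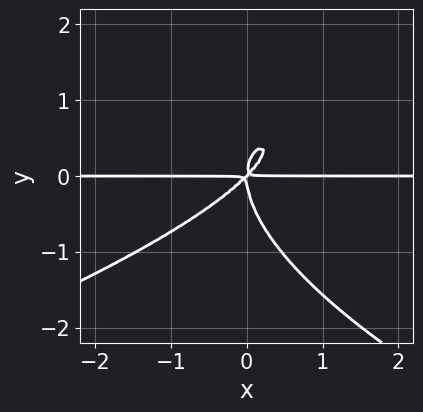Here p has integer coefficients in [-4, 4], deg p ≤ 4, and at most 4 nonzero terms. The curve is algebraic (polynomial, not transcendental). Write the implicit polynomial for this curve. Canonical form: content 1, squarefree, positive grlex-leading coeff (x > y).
1. Degree: the shape is more complex than any degree-3 curve, so deg p = 4.
2. Observable constraints: the visible x-axis segment lies entirely on the curve.
3. Fitting integer coefficients to these (and the overall shape) gives p.

2*y^4 + 3*x^2*y - 3*x*y^2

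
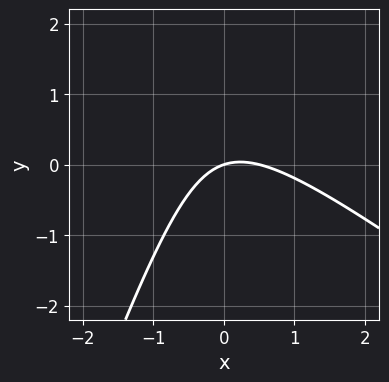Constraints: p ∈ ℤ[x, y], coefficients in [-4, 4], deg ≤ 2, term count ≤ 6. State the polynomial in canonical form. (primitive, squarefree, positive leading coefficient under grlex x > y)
2*x^2 + 2*x*y - y^2 - x + 3*y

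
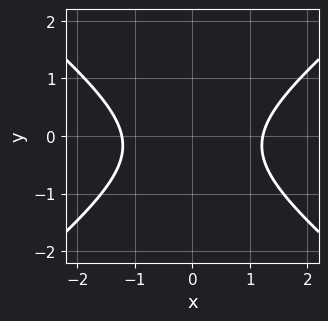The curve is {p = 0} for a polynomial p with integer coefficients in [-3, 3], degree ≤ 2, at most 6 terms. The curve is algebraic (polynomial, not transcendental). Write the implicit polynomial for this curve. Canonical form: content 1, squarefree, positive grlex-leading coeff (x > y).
(a) The degree is 2 — no degree-1 curve has this shape.
(b) Symmetries: it's symmetric under x → −x, forcing even powers of x.
(c) Against the integer gridlines: the curve avoids every integer y-axis point in the box.
(d) These observations pin down the coefficients.

2*x^2 - 3*y^2 - y - 3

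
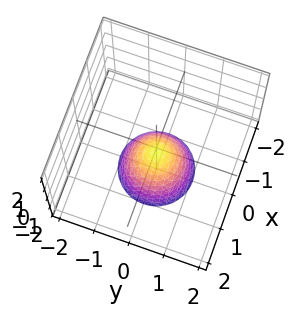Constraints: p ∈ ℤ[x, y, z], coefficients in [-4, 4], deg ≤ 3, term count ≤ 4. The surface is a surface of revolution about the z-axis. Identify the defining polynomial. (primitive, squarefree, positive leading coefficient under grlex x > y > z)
1. Degree: the shape is more complex than any degree-1 surface, so deg p = 2.
2. Symmetry: the z-axis is an axis of rotation, so x and y enter only as x² + y².
3. Reading off the gridlines: no y-intercept at any integer in the box; a circular section at z = -1 has radius between 0 and 1.
4. These observations pin down the coefficients.

3*x^2 + 3*y^2 + 2*z + 1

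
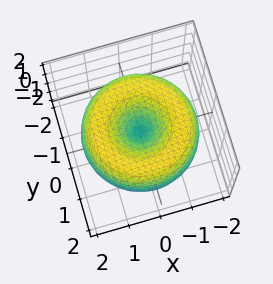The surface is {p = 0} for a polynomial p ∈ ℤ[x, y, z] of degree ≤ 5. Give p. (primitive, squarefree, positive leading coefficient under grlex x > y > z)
x^4 + 2*x^2*y^2 + y^4 - 3*x^2 - 3*y^2 + 3*z^2

1. Degree: a generic line meets the surface in up to 4 points, so deg p = 4.
2. Symmetries: rotational symmetry about the z-axis ⇒ p depends on x, y only through x² + y².
3. Checking where it meets the axes: it meets the y-axis at y = 0 (among the integer gridlines); it meets the x-axis at x = 0 (among the integer gridlines); one z-axis crossing is at z = 0.
4. The integer polynomial consistent with all of this is the stated p.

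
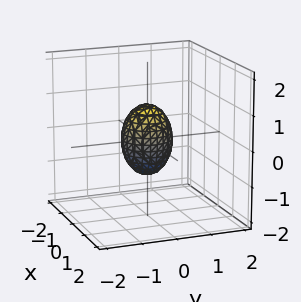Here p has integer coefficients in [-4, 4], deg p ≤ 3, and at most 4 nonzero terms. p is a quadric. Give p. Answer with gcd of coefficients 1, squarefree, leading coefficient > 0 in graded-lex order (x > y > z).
2*x^2 + 2*y^2 + z^2 - 1

First, the degree is 2 — bounded and convex; a quadric.
Then, symmetry: the z-axis is an axis of rotation, so x and y enter only as x² + y²; mirror symmetry z ↦ −z ⇒ only even powers of z.
Then, reading off the gridlines: a circular section at z = 0 has radius between 0 and 1; among the integer gridlines, it crosses the z-axis at z ∈ {-1, 1}.
Finally, putting this together gives p.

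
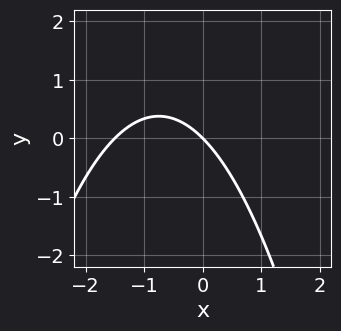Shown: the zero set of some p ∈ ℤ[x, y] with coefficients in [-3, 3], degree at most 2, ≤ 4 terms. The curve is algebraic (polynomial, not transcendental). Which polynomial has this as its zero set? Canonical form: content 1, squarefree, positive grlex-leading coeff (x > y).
(a) Degree: the shape is more complex than any degree-1 curve, so deg p = 2.
(b) Checking where it meets the axes: it crosses the x-axis at the gridline x = 0; it crosses the y-axis at the gridline y = 0.
(c) Fitting integer coefficients to these (and the overall shape) gives p.

2*x^2 + 3*x + 3*y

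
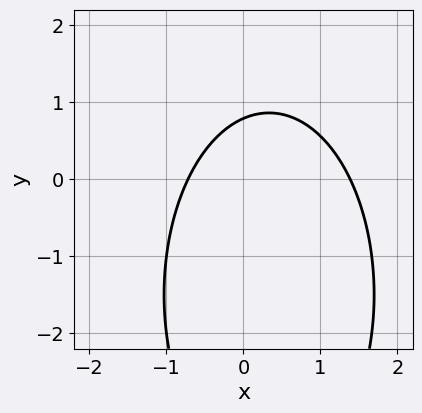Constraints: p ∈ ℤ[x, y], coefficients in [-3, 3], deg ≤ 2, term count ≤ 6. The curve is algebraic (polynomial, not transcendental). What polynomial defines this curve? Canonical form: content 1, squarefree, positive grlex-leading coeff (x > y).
3*x^2 + y^2 - 2*x + 3*y - 3

(a) deg p = 2. A generic line meets the curve in up to 2 points.
(b) Matching integer coefficients to the picture gives p.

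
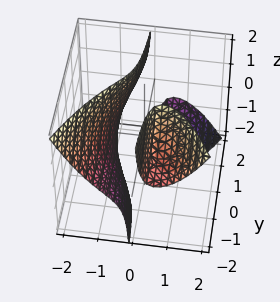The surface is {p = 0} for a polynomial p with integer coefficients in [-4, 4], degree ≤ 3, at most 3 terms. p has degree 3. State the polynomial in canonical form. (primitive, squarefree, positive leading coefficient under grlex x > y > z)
1. I count 3 distinct pieces. Treating them together as one polynomial.
2. The degree is 3 — the shape is more complex than any degree-2 surface.
3. Observable constraints: it misses every integer gridline on the z-axis; no y-intercept at any integer in the box.
4. Assembling these constraints gives the stated polynomial.

2*x^3 + 2*x*y*z + 1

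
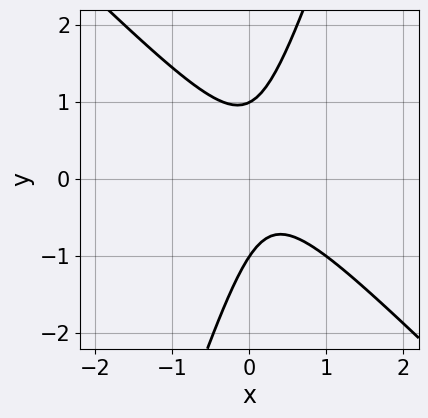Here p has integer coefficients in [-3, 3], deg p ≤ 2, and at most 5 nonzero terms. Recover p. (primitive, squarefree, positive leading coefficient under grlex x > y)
First, the degree is 2 — a generic line meets the curve in up to 2 points.
Next, checking where it meets the axes: the y-axis gridline crossings are at y ∈ {-1, 1}; no x-intercept at any integer in the box.
Finally, assembling these constraints gives the stated polynomial.

3*x^2 + 2*x*y - y^2 - x + 1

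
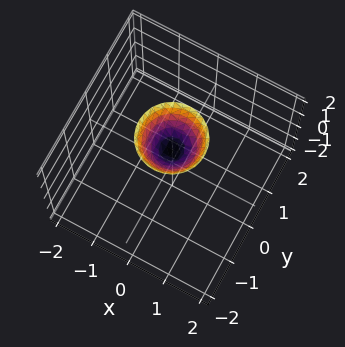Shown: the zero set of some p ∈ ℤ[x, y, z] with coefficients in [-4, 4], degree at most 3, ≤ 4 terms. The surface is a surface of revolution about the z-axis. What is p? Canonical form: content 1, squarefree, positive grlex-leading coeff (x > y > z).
3*x^2 + 3*y^2 - 2*z + 2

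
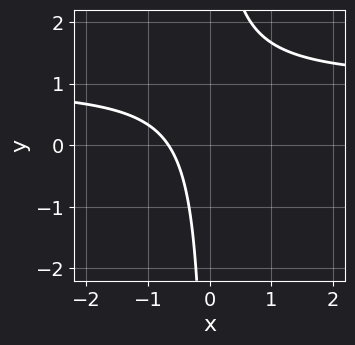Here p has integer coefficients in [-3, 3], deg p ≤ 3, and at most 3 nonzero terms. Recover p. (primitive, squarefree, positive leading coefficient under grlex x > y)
First, the degree is 2 — no degree-1 curve has this shape.
Next, observable constraints: it misses every integer gridline on the y-axis.
Finally, solving for integer coefficients yields p as stated.

3*x*y - 3*x - 2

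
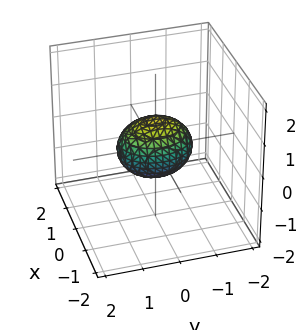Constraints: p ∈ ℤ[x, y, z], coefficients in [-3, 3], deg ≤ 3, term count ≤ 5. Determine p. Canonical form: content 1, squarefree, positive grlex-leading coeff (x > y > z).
(a) The degree is 2 — a closed, bounded, convex surface; a quadric.
(b) Symmetries: the z ↦ −z reflection is a symmetry, so z appears only in even powers; mirror symmetry x ↦ −x ⇒ only even powers of x; the y ↦ −y reflection is a symmetry, so y appears only in even powers.
(c) From the visible intercepts: among the integer gridlines, it crosses the y-axis at y ∈ {-1, 1}.
(d) Putting this together gives p.

3*x^2 + 2*y^2 + 3*z^2 - 2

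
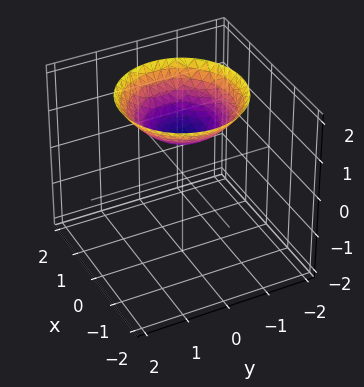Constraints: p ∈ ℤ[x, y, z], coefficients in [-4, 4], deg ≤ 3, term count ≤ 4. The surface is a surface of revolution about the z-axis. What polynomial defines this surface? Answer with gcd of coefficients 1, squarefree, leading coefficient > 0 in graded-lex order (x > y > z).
First, the degree is 2 — the shape is more complex than any degree-1 surface.
Next, symmetries: rotational symmetry about the z-axis ⇒ p depends on x, y only through x² + y².
Next, checking where it meets the axes: the surface avoids every integer y-axis point in the box; a circular section at z = 2 has radius between 1 and 2; one z-axis crossing is at z = 1.
Finally, matching integer coefficients to the picture gives p.

x^2 + y^2 - 2*z + 2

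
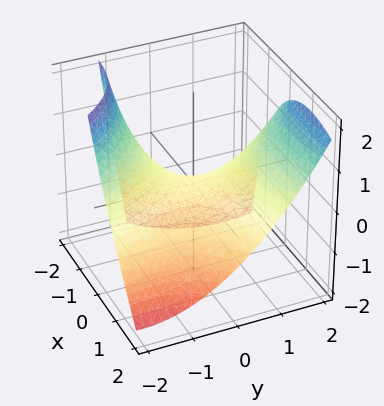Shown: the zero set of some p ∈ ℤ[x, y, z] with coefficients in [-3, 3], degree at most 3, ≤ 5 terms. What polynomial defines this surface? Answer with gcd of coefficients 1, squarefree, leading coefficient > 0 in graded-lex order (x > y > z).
x^2 - 2*x*y + x*z - y^2 + 3*z

deg p = 2. A generic line meets the surface in up to 2 points.
From the axis intercepts and sections: it meets the x-axis at x = 0 (among the integer gridlines); it meets the y-axis at y = 0 (among the integer gridlines).
The integer polynomial consistent with all of this is the stated p.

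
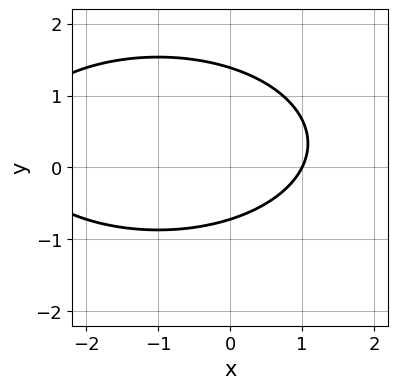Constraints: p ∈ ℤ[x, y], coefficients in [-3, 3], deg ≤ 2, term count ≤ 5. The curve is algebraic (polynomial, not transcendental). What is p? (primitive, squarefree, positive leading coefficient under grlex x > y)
1. Degree: no degree-1 curve has this shape, so deg p = 2.
2. From the visible intercepts: it meets the x-axis at x = 1 (among the integer gridlines).
3. Together with the visible shape, these determine p as stated.

x^2 + 3*y^2 + 2*x - 2*y - 3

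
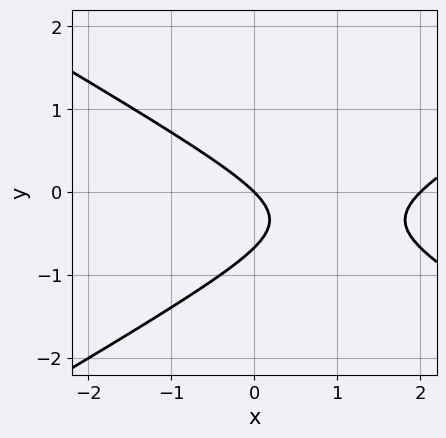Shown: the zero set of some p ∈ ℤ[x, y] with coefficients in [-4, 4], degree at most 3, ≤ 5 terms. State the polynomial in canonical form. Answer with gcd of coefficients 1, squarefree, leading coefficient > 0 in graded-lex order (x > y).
x^2 - 3*y^2 - 2*x - 2*y

(a) The degree is 2 — no degree-1 curve has this shape.
(b) Against the integer gridlines: one y-axis crossing is at y = 0; among the integer gridlines, it crosses the x-axis at x ∈ {0, 2}.
(c) Putting this together gives p.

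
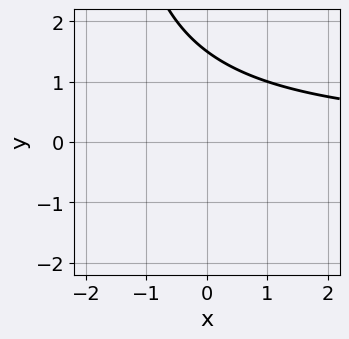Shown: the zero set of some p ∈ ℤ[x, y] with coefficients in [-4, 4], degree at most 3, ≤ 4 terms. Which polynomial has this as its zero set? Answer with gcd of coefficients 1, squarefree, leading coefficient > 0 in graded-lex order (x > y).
x*y + 2*y - 3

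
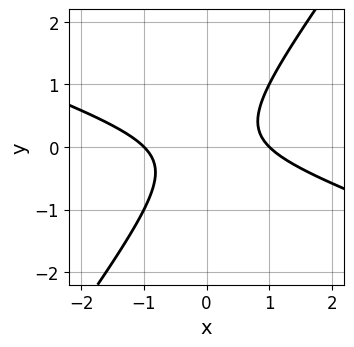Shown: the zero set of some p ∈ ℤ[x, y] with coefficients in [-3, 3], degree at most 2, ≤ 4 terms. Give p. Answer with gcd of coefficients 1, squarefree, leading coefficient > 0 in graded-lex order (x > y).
(a) deg p = 2. No degree-1 curve has this shape.
(b) Reading off the gridlines: no y-intercept at any integer in the box; among the integer gridlines, it crosses the x-axis at x ∈ {-1, 1}.
(c) Solving for integer coefficients yields p as stated.

x^2 + 2*x*y - 2*y^2 - 1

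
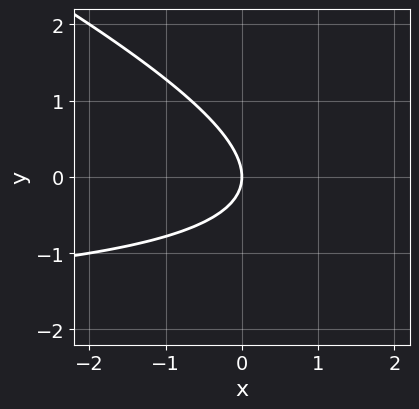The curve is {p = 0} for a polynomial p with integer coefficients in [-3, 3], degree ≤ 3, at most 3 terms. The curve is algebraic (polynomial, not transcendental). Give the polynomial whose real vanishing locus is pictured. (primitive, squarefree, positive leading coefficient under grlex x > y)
x*y + 2*y^2 + 2*x

1. The degree is 2 — the shape is more complex than any degree-1 curve.
2. Against the integer gridlines: one x-axis crossing is at x = 0; it meets the y-axis at y = 0 (among the integer gridlines).
3. Putting this together gives p.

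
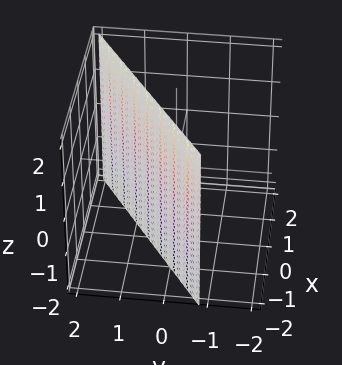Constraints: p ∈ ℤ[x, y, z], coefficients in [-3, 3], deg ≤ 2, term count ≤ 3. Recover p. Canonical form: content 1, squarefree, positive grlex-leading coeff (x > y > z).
2*x - 3*y + 2

First, degree: every cross-section is a straight line — this is a plane, so deg p = 1.
Next, from the axis intercepts and sections: the surface avoids every integer z-axis point in the box; it meets the x-axis at x = -1 (among the integer gridlines).
Finally, putting this together gives p.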